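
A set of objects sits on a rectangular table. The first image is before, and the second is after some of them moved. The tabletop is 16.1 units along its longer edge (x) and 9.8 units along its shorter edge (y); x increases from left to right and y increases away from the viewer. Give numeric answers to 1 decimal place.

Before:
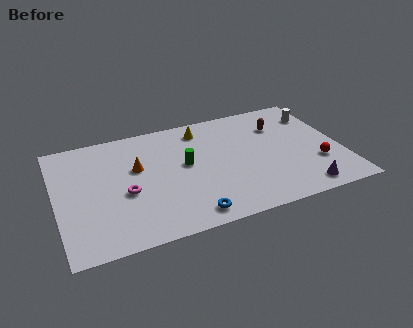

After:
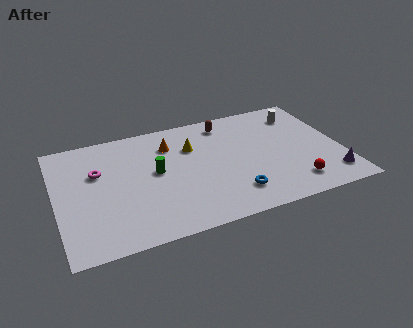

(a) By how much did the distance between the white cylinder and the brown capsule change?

+2.1

Before: roughly 2.2 units apart; after: 4.3. That's 2.1 units further apart.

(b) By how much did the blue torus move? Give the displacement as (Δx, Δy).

(2.6, 0.9)

From the two frames, the blue torus sits at roughly (7.1, 1.2) before and (9.7, 2.1) after.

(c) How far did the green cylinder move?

1.7

From (7.3, 5.4) to (5.6, 5.3), the green cylinder covered √(1.7² + 0.1²) ≈ 1.7 units.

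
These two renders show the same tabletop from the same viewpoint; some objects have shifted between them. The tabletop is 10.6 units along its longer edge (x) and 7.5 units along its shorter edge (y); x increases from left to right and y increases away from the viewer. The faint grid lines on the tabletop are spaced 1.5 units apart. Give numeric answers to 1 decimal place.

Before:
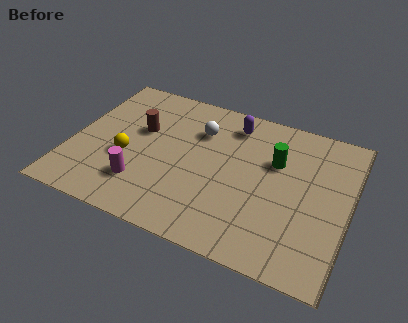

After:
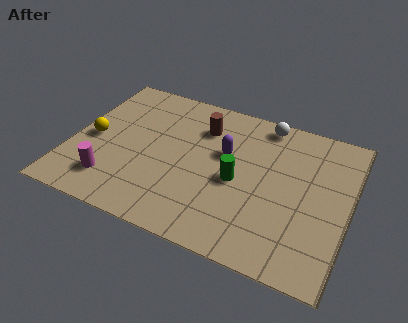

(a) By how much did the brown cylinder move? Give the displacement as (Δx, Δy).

(2.3, 1.0)

From the two frames, the brown cylinder sits at roughly (2.5, 4.6) before and (4.8, 5.6) after.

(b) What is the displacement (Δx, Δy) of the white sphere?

(2.4, 1.3)

The white sphere started near (4.7, 5.4) and ended near (7.1, 6.7).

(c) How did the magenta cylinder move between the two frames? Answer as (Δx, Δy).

(-1.1, -0.3)

The magenta cylinder was at about (2.9, 1.9) and moved to about (1.8, 1.6).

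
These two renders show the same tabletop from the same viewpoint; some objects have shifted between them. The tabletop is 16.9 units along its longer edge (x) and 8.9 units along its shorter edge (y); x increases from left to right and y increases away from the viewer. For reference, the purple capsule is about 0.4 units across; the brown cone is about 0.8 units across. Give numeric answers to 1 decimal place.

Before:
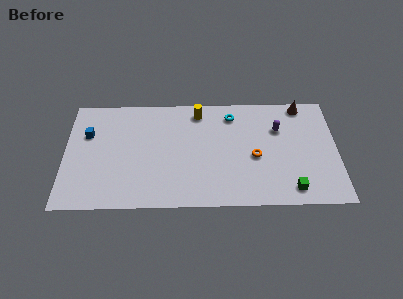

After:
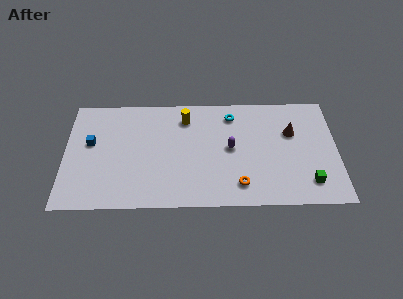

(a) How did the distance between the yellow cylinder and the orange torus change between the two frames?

+1.2

They were about 5.1 units apart before and 6.3 after — 1.2 units further apart.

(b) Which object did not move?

the cyan torus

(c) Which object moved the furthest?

the purple capsule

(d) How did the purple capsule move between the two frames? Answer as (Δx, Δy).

(-3.0, -1.5)

The purple capsule started near (13.3, 6.1) and ended near (10.3, 4.6).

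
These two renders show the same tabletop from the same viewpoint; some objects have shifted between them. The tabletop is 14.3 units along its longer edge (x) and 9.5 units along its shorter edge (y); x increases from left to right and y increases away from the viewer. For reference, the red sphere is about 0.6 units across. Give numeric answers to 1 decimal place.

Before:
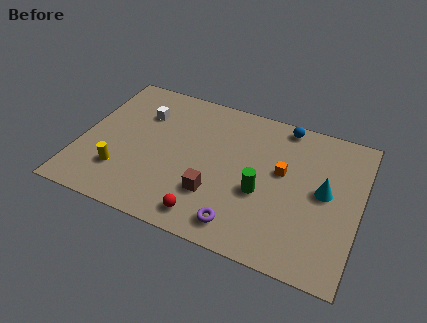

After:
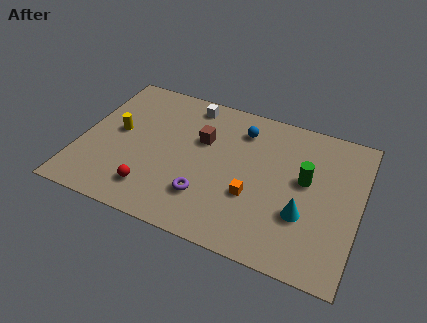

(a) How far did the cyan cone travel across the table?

2.0

From (12.5, 5.0) to (11.6, 3.2), the cyan cone covered √(0.9² + 1.8²) ≈ 2.0 units.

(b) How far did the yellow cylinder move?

2.6

From (2.3, 2.5) to (1.8, 5.1), the yellow cylinder covered √(0.5² + 2.6²) ≈ 2.6 units.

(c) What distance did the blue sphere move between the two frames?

2.4

The blue sphere moved from about (10.1, 8.6) to (8.0, 7.5), a distance of √(2.1² + 1.1²) ≈ 2.4.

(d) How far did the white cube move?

2.7

The white cube moved from about (2.9, 6.8) to (5.2, 8.3), a distance of √(2.3² + 1.5²) ≈ 2.7.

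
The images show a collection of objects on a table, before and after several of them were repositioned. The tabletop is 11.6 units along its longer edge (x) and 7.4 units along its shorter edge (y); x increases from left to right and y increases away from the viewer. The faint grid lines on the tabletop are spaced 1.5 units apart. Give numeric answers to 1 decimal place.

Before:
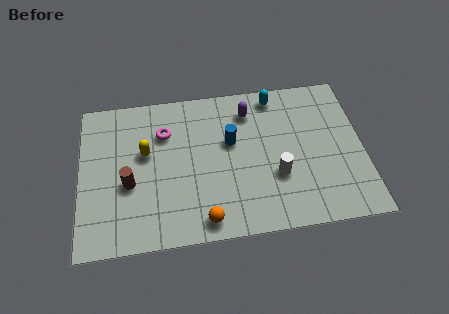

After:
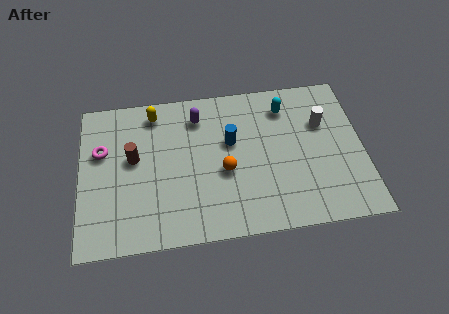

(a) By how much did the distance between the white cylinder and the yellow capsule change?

+1.4

The distance was about 5.6 in the first image and 7.0 in the second, so they moved 1.4 units further apart.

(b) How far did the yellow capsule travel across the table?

1.9

The yellow capsule moved from about (2.7, 4.4) to (3.1, 6.3), a distance of √(0.4² + 1.9²) ≈ 1.9.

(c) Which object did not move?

the blue cylinder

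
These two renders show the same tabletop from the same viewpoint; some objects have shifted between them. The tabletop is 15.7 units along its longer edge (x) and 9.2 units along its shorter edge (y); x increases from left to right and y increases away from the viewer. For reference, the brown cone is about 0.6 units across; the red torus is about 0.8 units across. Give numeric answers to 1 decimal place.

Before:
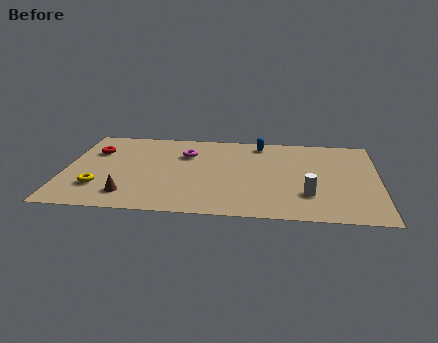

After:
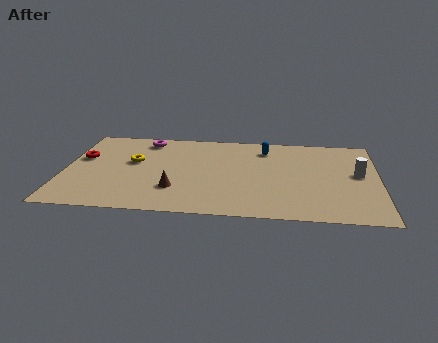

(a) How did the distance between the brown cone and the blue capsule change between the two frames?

-2.4

Before: roughly 8.9 units apart; after: 6.5. That's 2.4 units closer together.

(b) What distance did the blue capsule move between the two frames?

0.7

The blue capsule was near (9.7, 8.0) before and (10.0, 7.4) after, so it travelled √(0.3² + 0.6²) ≈ 0.7 units.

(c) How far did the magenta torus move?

2.5

The magenta torus moved from about (6.0, 6.5) to (3.9, 7.9), a distance of √(2.1² + 1.4²) ≈ 2.5.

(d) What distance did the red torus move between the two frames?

1.0

From (1.4, 6.4) to (0.8, 5.6), the red torus covered √(0.6² + 0.8²) ≈ 1.0 units.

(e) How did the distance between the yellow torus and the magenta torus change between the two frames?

-3.3

They were about 5.8 units apart before and 2.5 after — 3.3 units closer together.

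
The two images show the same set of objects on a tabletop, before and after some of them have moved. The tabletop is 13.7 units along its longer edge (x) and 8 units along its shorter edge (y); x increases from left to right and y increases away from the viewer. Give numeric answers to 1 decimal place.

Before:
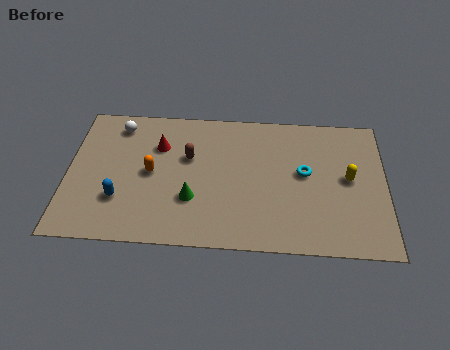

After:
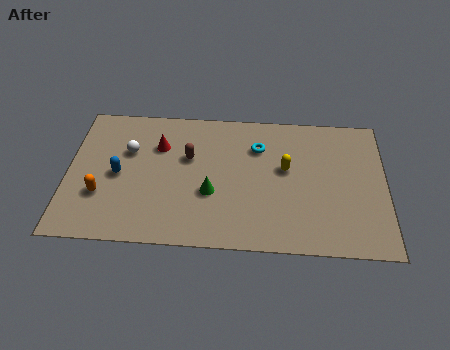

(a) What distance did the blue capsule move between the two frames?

1.4

The blue capsule moved from about (2.3, 2.4) to (2.2, 3.8), a distance of √(0.1² + 1.4²) ≈ 1.4.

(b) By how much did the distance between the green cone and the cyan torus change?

-1.7

The distance was about 5.1 in the first image and 3.4 in the second, so they moved 1.7 units closer together.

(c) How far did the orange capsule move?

2.5

The orange capsule was near (3.6, 4.0) before and (1.5, 2.6) after, so it travelled √(2.1² + 1.4²) ≈ 2.5 units.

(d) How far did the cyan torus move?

2.4

The cyan torus moved from about (10.2, 4.4) to (8.2, 5.8), a distance of √(2.0² + 1.4²) ≈ 2.4.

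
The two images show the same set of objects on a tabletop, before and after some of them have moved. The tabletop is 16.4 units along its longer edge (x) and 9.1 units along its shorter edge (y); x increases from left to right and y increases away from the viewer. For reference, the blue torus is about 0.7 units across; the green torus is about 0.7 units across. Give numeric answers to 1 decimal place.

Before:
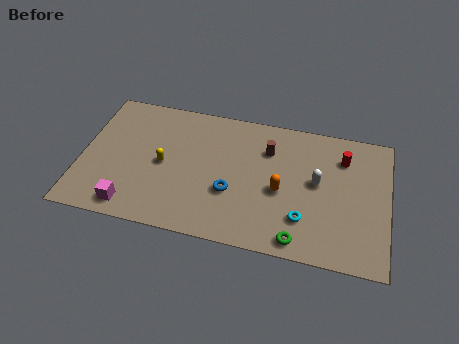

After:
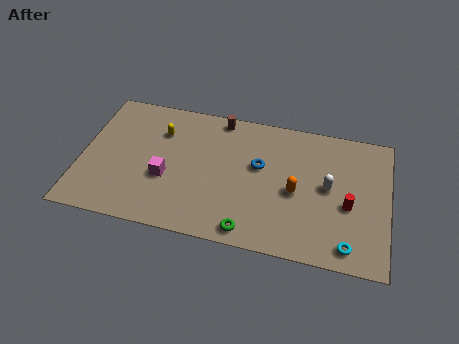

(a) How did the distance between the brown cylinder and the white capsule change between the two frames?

+3.8

Before: roughly 3.1 units apart; after: 6.9. That's 3.8 units further apart.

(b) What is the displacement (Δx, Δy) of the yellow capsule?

(-0.3, 2.2)

The yellow capsule was at about (4.4, 4.4) and moved to about (4.1, 6.6).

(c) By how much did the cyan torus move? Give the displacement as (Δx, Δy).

(2.4, -1.2)

The cyan torus started near (12.0, 2.4) and ended near (14.4, 1.2).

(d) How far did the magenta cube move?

2.9

The magenta cube was near (2.9, 1.2) before and (4.6, 3.5) after, so it travelled √(1.7² + 2.3²) ≈ 2.9 units.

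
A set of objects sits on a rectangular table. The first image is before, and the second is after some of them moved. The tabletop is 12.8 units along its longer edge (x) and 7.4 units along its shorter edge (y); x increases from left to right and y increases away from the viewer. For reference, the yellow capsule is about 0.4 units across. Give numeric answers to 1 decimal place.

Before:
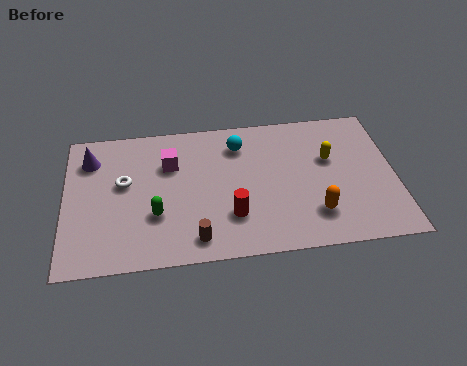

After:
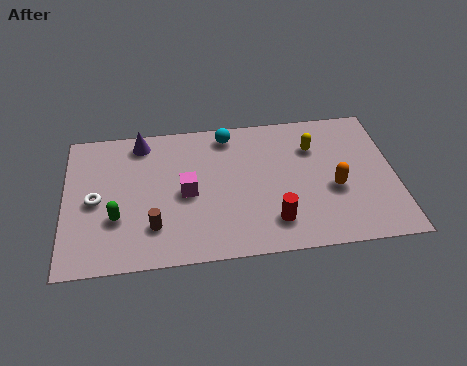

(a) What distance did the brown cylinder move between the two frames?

1.8

The brown cylinder moved from about (5.0, 1.1) to (3.4, 1.9), a distance of √(1.6² + 0.8²) ≈ 1.8.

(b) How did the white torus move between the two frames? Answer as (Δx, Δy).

(-1.1, -0.8)

The white torus started near (2.3, 4.3) and ended near (1.2, 3.5).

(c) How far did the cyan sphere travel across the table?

0.7

From (6.8, 5.8) to (6.4, 6.4), the cyan sphere covered √(0.4² + 0.6²) ≈ 0.7 units.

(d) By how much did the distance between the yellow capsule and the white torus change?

+0.7

Before: roughly 8.0 units apart; after: 8.7. That's 0.7 units further apart.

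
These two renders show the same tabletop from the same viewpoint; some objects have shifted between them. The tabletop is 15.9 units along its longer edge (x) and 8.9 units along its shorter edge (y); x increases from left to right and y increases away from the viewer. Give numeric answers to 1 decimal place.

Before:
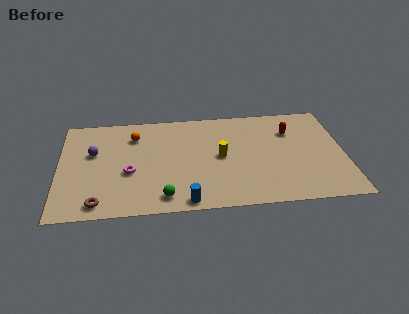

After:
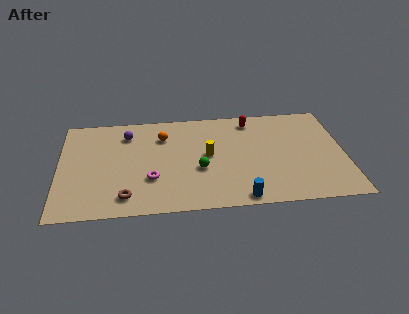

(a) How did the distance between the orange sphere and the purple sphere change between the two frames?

-0.6

Before: roughly 2.6 units apart; after: 2.0. That's 0.6 units closer together.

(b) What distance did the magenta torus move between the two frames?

1.4

The magenta torus moved from about (3.9, 3.6) to (5.1, 2.9), a distance of √(1.2² + 0.7²) ≈ 1.4.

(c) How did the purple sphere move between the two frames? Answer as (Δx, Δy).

(1.9, 1.5)

The purple sphere started near (1.9, 5.5) and ended near (3.8, 7.0).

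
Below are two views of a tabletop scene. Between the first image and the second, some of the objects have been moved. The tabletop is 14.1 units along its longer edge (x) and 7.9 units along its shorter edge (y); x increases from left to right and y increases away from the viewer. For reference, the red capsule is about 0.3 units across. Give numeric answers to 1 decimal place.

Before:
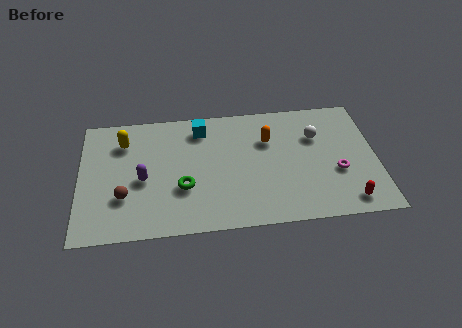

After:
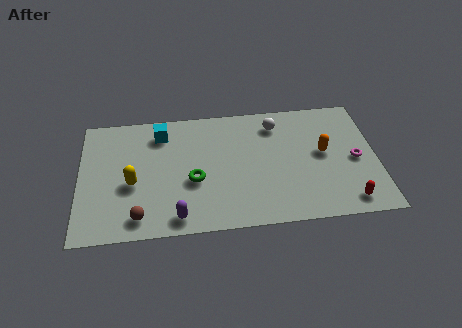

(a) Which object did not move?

the red capsule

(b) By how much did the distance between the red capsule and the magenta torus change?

+0.7

Before: roughly 1.9 units apart; after: 2.6. That's 0.7 units further apart.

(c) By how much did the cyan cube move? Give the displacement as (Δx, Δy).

(-1.9, -0.1)

The cyan cube started near (5.8, 6.5) and ended near (3.9, 6.4).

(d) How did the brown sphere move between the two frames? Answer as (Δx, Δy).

(0.7, -1.3)

From the two frames, the brown sphere sits at roughly (2.1, 2.5) before and (2.8, 1.2) after.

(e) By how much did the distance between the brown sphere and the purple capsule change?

+0.5

Before: roughly 1.3 units apart; after: 1.8. That's 0.5 units further apart.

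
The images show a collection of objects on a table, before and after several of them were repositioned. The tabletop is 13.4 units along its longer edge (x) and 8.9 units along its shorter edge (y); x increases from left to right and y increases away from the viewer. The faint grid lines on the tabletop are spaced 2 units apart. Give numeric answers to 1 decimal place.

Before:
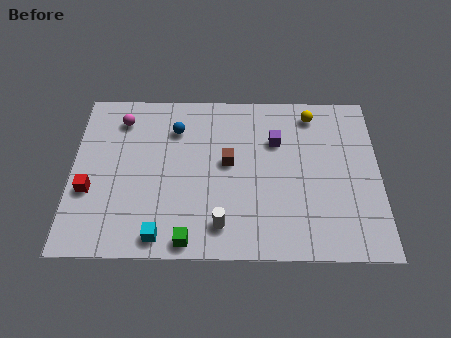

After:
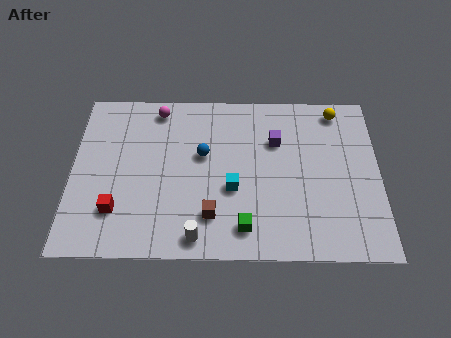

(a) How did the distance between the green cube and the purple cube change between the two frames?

-1.7

Before: roughly 6.5 units apart; after: 4.8. That's 1.7 units closer together.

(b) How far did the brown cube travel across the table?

2.9

From (6.8, 4.9) to (6.1, 2.1), the brown cube covered √(0.7² + 2.8²) ≈ 2.9 units.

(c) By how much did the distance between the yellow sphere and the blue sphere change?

+0.3

Before: roughly 6.1 units apart; after: 6.4. That's 0.3 units further apart.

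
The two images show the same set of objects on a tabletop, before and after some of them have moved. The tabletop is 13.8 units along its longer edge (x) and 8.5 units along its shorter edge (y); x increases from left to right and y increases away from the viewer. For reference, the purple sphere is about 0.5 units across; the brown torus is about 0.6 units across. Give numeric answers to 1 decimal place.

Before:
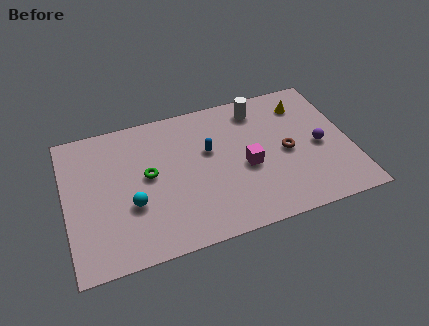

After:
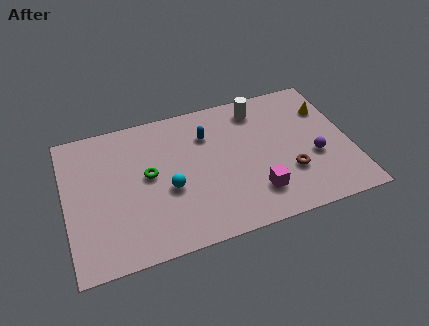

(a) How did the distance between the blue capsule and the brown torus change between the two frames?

+1.2

Before: roughly 3.9 units apart; after: 5.1. That's 1.2 units further apart.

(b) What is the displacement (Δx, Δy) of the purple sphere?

(-0.3, -0.6)

From the two frames, the purple sphere sits at roughly (12.3, 3.9) before and (12.0, 3.3) after.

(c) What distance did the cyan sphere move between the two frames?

1.8

The cyan sphere was near (3.1, 3.1) before and (4.9, 3.5) after, so it travelled √(1.8² + 0.4²) ≈ 1.8 units.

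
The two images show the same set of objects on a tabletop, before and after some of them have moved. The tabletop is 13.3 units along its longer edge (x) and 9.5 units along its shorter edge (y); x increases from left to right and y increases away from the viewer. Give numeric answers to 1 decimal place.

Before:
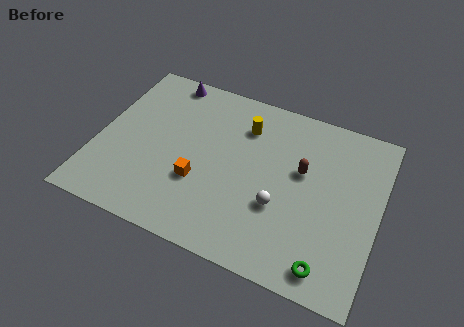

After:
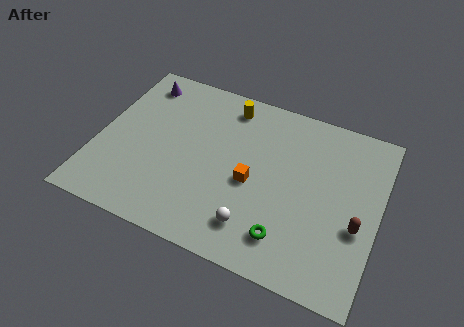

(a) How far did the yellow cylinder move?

1.3

From (6.7, 7.2) to (5.8, 8.1), the yellow cylinder covered √(0.9² + 0.9²) ≈ 1.3 units.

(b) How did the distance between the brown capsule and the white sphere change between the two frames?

+2.5

The distance was about 2.4 in the first image and 4.9 in the second, so they moved 2.5 units further apart.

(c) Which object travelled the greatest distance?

the brown capsule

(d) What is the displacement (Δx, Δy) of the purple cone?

(-1.2, -0.6)

The purple cone started near (2.7, 8.6) and ended near (1.5, 8.0).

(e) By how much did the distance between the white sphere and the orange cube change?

-1.5

They were about 3.8 units apart before and 2.3 after — 1.5 units closer together.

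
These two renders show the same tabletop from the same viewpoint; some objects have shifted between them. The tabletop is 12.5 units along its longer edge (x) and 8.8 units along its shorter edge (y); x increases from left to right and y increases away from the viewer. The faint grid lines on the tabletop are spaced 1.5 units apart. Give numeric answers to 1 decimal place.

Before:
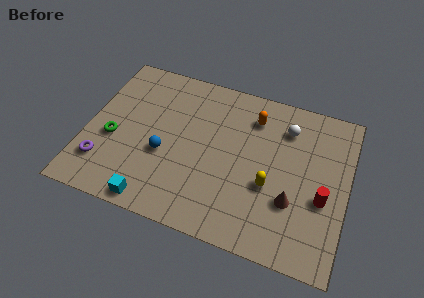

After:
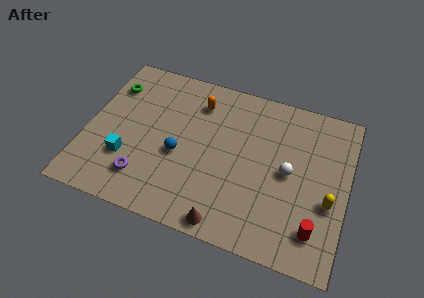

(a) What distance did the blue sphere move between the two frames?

0.7

The blue sphere was near (3.8, 3.5) before and (4.5, 3.7) after, so it travelled √(0.7² + 0.2²) ≈ 0.7 units.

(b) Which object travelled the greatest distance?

the brown cone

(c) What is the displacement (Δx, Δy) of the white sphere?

(0.3, -2.4)

The white sphere started near (9.4, 6.8) and ended near (9.7, 4.4).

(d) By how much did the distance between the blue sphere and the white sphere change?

-1.3

Before: roughly 6.5 units apart; after: 5.2. That's 1.3 units closer together.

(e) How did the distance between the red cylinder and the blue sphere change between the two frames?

-0.6

They were about 7.6 units apart before and 7.0 after — 0.6 units closer together.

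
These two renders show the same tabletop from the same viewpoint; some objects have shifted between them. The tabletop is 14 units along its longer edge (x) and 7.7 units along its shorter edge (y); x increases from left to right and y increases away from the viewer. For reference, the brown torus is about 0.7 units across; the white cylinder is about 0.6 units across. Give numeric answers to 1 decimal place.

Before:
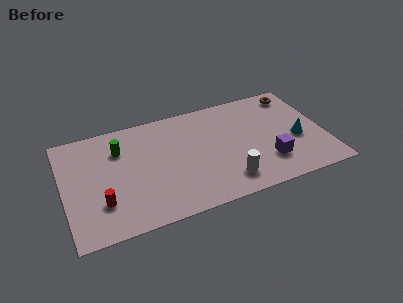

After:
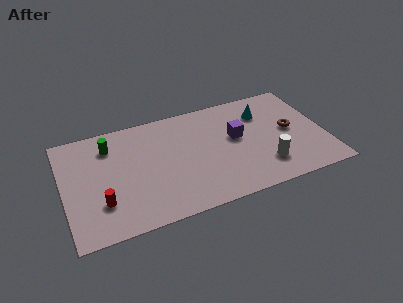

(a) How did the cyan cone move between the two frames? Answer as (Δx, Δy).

(-1.6, 2.5)

The cyan cone started near (12.5, 3.2) and ended near (10.9, 5.7).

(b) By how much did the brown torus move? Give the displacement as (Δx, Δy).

(-0.6, -2.6)

From the two frames, the brown torus sits at roughly (12.8, 6.6) before and (12.2, 4.0) after.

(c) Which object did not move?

the red cylinder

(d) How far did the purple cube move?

2.7

From (10.8, 2.1) to (9.3, 4.4), the purple cube covered √(1.5² + 2.3²) ≈ 2.7 units.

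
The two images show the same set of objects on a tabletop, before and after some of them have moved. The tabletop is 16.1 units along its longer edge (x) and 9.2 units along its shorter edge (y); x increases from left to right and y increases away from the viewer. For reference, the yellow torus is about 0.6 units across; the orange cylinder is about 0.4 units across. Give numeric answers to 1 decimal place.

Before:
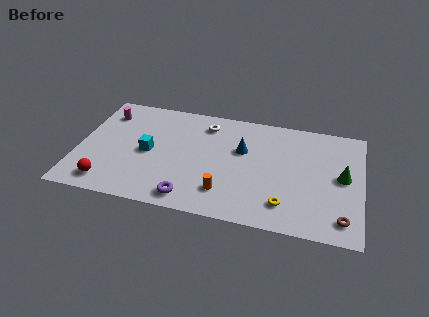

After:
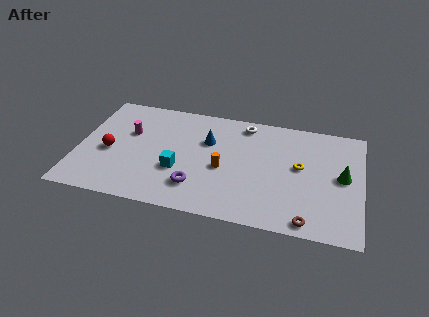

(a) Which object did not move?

the green cone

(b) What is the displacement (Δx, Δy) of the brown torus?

(-1.9, -0.6)

The brown torus started near (15.1, 1.5) and ended near (13.2, 0.9).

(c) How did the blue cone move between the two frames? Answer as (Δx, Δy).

(-2.0, 0.3)

The blue cone was at about (9.3, 5.8) and moved to about (7.3, 6.1).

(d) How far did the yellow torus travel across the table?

3.3

From (11.9, 1.9) to (12.6, 5.1), the yellow torus covered √(0.7² + 3.2²) ≈ 3.3 units.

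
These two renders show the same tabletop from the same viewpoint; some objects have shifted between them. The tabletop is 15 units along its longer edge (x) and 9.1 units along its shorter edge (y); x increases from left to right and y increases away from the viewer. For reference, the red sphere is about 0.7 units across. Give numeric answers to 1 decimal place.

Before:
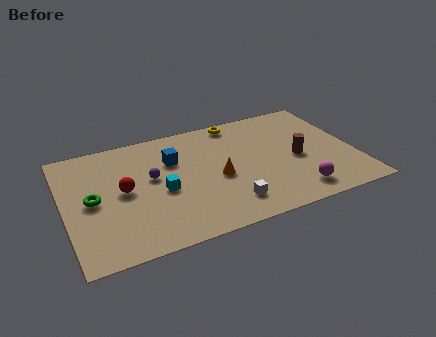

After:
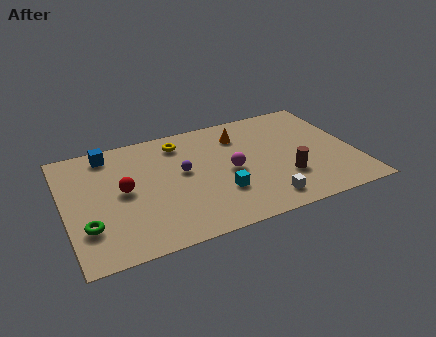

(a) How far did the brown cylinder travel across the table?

1.5

The brown cylinder moved from about (12.0, 4.1) to (11.2, 2.8), a distance of √(0.8² + 1.3²) ≈ 1.5.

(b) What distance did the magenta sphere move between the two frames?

4.2

From (11.6, 1.5) to (8.5, 4.3), the magenta sphere covered √(3.1² + 2.8²) ≈ 4.2 units.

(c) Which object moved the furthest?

the magenta sphere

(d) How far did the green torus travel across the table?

1.9

The green torus moved from about (1.4, 4.5) to (1.0, 2.6), a distance of √(0.4² + 1.9²) ≈ 1.9.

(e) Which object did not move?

the red sphere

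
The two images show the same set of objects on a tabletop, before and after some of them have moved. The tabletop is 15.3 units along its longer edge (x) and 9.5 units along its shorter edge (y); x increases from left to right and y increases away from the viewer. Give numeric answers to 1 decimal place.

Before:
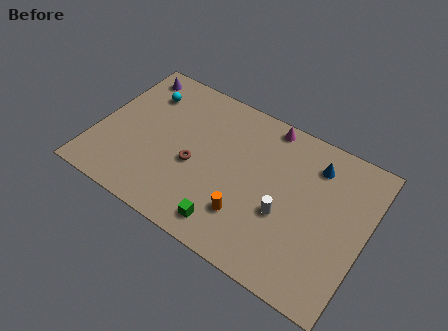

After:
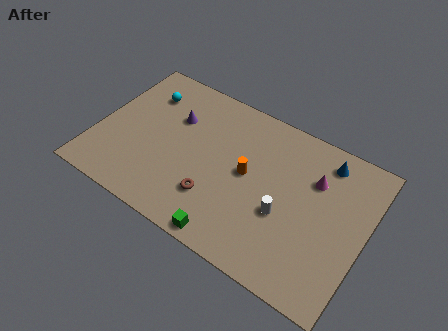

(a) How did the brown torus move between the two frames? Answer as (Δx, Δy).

(1.4, -1.4)

From the two frames, the brown torus sits at roughly (5.7, 4.0) before and (7.1, 2.6) after.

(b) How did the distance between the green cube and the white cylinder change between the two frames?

+0.3

They were about 3.6 units apart before and 3.9 after — 0.3 units further apart.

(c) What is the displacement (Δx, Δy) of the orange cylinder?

(-0.4, 2.5)

From the two frames, the orange cylinder sits at roughly (9.0, 2.5) before and (8.6, 5.0) after.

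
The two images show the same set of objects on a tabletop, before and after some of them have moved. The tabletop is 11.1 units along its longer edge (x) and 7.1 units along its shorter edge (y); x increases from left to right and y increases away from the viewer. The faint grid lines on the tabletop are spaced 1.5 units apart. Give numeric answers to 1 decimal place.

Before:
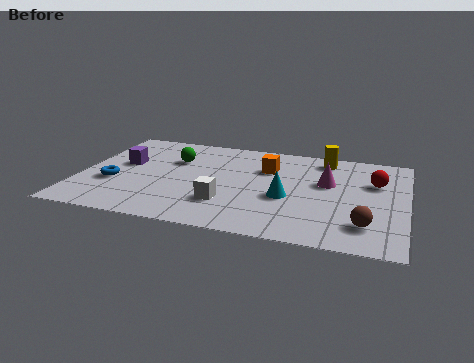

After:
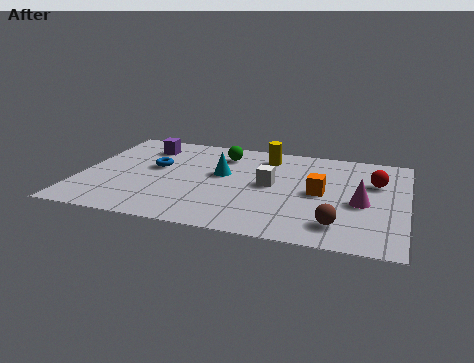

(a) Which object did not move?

the red sphere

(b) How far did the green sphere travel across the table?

1.8

The green sphere was near (3.1, 4.8) before and (4.7, 5.6) after, so it travelled √(1.6² + 0.8²) ≈ 1.8 units.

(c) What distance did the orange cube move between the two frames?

2.4

The orange cube moved from about (6.3, 4.9) to (8.2, 3.5), a distance of √(1.9² + 1.4²) ≈ 2.4.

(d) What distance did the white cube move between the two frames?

2.2

The white cube moved from about (5.1, 2.0) to (6.5, 3.7), a distance of √(1.4² + 1.7²) ≈ 2.2.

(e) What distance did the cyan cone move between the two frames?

2.6

From (7.1, 2.9) to (4.8, 4.1), the cyan cone covered √(2.3² + 1.2²) ≈ 2.6 units.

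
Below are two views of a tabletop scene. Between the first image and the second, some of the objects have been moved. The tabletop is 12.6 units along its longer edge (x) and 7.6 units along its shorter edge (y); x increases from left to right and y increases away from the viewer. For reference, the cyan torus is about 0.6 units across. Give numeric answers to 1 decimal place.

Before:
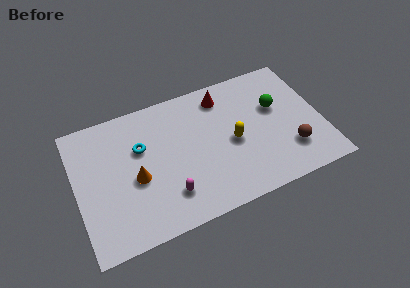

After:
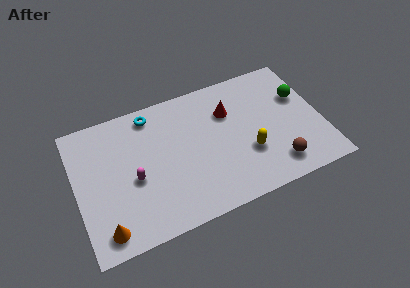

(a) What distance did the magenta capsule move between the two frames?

2.2

From (4.5, 1.8) to (2.9, 3.3), the magenta capsule covered √(1.6² + 1.5²) ≈ 2.2 units.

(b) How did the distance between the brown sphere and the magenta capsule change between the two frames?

+1.0

Before: roughly 6.3 units apart; after: 7.3. That's 1.0 units further apart.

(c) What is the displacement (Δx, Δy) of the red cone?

(0.2, -1.0)

The red cone was at about (7.8, 6.3) and moved to about (8.0, 5.3).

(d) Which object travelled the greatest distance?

the orange cone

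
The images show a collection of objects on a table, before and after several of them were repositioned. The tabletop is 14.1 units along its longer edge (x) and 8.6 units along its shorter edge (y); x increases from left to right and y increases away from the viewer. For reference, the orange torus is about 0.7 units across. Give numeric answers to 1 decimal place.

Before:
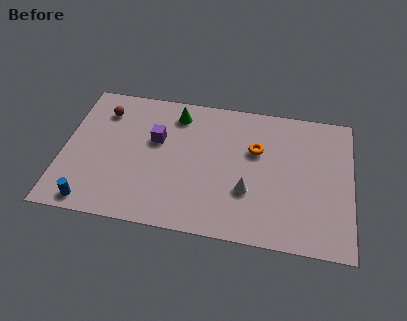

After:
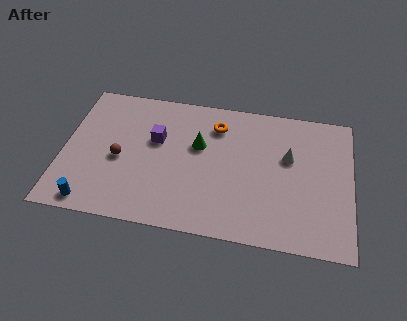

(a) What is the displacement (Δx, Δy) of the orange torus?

(-2.0, 1.2)

The orange torus was at about (9.4, 5.5) and moved to about (7.4, 6.7).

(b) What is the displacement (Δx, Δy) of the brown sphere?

(1.0, -2.9)

The brown sphere was at about (1.8, 6.7) and moved to about (2.8, 3.8).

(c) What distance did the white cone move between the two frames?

3.1

The white cone was near (9.1, 2.9) before and (11.0, 5.3) after, so it travelled √(1.9² + 2.4²) ≈ 3.1 units.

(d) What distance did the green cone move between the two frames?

2.2

The green cone was near (5.4, 7.1) before and (6.6, 5.3) after, so it travelled √(1.2² + 1.8²) ≈ 2.2 units.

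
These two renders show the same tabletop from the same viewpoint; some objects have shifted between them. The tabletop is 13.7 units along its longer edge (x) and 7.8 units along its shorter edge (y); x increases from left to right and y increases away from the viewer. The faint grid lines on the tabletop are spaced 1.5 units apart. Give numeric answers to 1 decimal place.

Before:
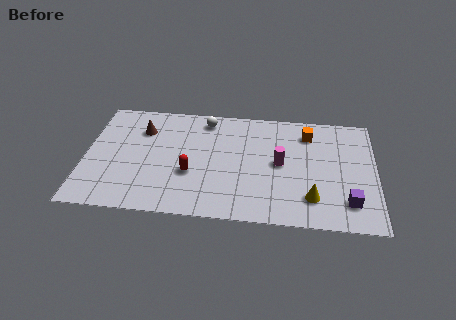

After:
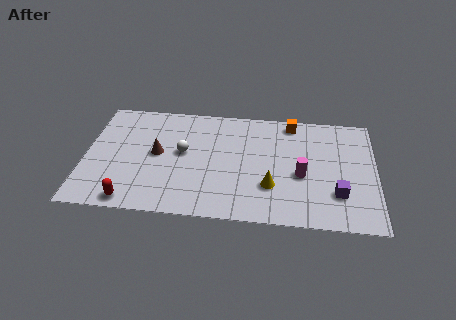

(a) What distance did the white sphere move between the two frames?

2.6

The white sphere was near (5.6, 6.7) before and (4.6, 4.3) after, so it travelled √(1.0² + 2.4²) ≈ 2.6 units.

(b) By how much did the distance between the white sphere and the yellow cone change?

-2.5

They were about 7.1 units apart before and 4.6 after — 2.5 units closer together.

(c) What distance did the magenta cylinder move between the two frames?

1.2

From (9.2, 4.0) to (10.2, 3.3), the magenta cylinder covered √(1.0² + 0.7²) ≈ 1.2 units.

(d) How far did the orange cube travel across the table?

1.1

From (10.5, 6.2) to (9.7, 6.9), the orange cube covered √(0.8² + 0.7²) ≈ 1.1 units.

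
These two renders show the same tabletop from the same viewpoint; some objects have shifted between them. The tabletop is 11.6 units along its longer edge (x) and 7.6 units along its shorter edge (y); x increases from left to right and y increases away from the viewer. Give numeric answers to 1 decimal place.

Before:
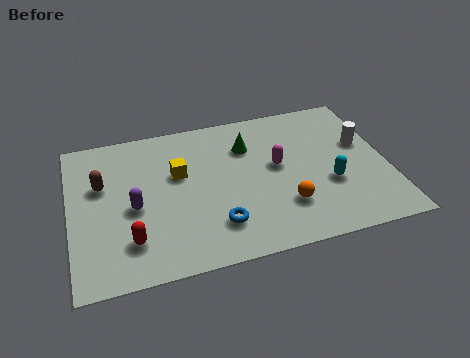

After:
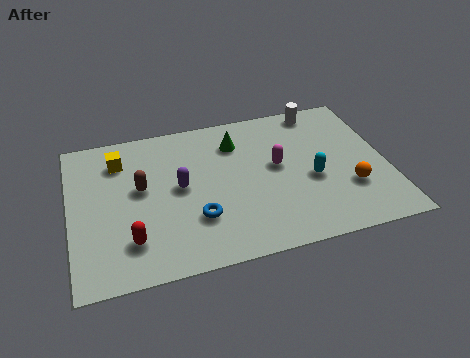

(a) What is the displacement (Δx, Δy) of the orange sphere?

(2.4, 0.3)

The orange sphere was at about (7.7, 2.1) and moved to about (10.1, 2.4).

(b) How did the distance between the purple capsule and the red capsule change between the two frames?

+1.3

Before: roughly 1.6 units apart; after: 2.9. That's 1.3 units further apart.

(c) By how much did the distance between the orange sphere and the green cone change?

+1.6

The distance was about 3.6 in the first image and 5.2 in the second, so they moved 1.6 units further apart.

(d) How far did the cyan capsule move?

0.7

The cyan capsule was near (9.4, 2.8) before and (8.8, 3.2) after, so it travelled √(0.6² + 0.4²) ≈ 0.7 units.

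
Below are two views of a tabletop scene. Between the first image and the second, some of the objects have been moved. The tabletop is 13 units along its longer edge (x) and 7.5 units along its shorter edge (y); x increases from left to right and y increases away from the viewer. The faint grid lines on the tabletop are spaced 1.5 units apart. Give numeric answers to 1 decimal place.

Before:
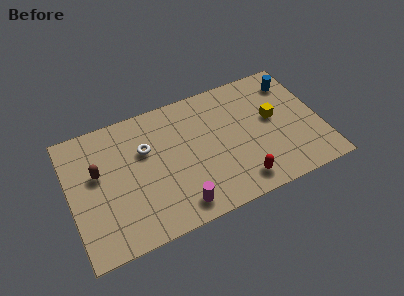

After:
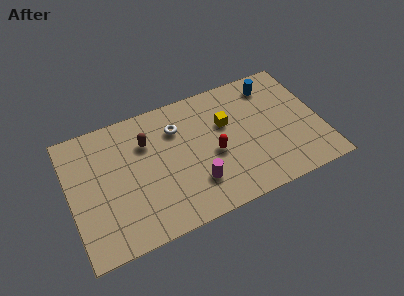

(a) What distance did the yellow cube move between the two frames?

2.5

The yellow cube was near (10.6, 4.2) before and (8.2, 4.8) after, so it travelled √(2.4² + 0.6²) ≈ 2.5 units.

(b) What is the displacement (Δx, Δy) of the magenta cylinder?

(1.0, 0.9)

From the two frames, the magenta cylinder sits at roughly (5.3, 1.1) before and (6.3, 2.0) after.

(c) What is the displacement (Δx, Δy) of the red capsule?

(-1.1, 2.1)

The red capsule was at about (8.5, 1.2) and moved to about (7.4, 3.3).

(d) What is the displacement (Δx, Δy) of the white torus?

(1.7, 0.6)

The white torus was at about (4.0, 4.9) and moved to about (5.7, 5.5).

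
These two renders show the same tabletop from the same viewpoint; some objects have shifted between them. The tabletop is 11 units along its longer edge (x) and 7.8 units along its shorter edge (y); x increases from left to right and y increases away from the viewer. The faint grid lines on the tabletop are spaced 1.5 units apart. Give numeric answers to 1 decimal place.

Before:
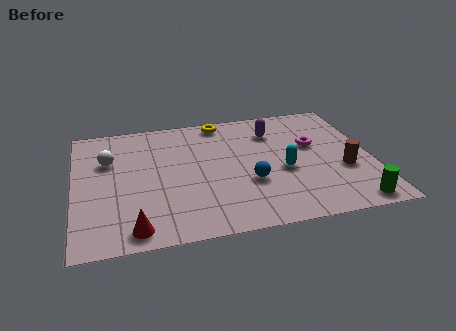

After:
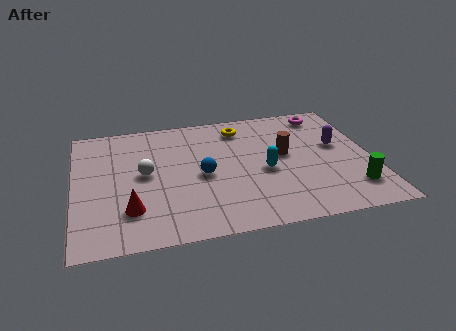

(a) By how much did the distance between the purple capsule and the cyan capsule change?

+0.4

Before: roughly 2.6 units apart; after: 3.0. That's 0.4 units further apart.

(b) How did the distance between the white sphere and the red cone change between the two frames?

-2.2

The distance was about 4.4 in the first image and 2.2 in the second, so they moved 2.2 units closer together.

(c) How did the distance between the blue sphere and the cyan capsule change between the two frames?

+0.9

Before: roughly 1.4 units apart; after: 2.3. That's 0.9 units further apart.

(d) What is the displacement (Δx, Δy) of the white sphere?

(1.3, -1.1)

The white sphere was at about (1.3, 5.2) and moved to about (2.6, 4.1).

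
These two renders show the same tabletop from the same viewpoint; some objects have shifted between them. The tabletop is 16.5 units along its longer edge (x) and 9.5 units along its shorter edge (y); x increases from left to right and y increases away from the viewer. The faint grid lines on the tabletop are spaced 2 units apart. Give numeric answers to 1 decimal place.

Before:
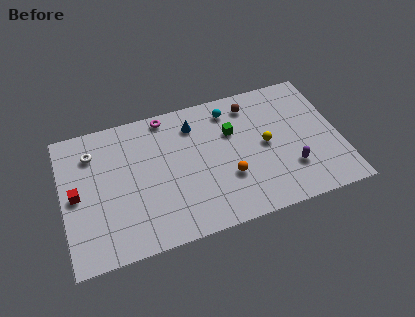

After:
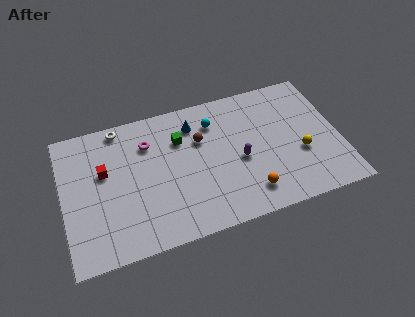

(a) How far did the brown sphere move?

3.6

The brown sphere moved from about (11.5, 7.9) to (8.3, 6.3), a distance of √(3.2² + 1.6²) ≈ 3.6.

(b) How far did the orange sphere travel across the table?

1.8

From (9.7, 3.2) to (10.8, 1.8), the orange sphere covered √(1.1² + 1.4²) ≈ 1.8 units.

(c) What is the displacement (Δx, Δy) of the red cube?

(1.7, 1.1)

From the two frames, the red cube sits at roughly (0.8, 4.7) before and (2.5, 5.8) after.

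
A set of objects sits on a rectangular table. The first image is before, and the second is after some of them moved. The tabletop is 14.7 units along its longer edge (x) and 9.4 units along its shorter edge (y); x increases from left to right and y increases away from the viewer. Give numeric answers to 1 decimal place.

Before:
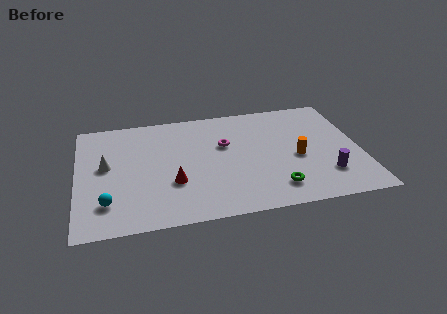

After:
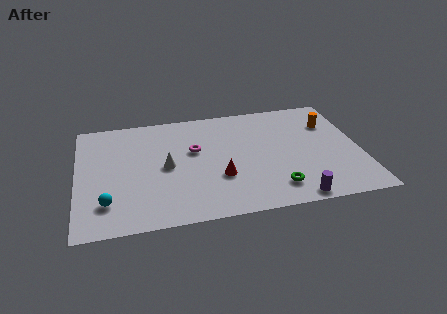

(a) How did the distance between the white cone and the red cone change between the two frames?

-0.9

The distance was about 3.9 in the first image and 3.0 in the second, so they moved 0.9 units closer together.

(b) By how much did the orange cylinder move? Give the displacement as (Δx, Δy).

(1.9, 2.6)

The orange cylinder was at about (11.4, 4.1) and moved to about (13.3, 6.7).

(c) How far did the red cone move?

2.4

The red cone was near (4.9, 3.2) before and (7.3, 3.2) after, so it travelled √(2.4² + 0.0²) ≈ 2.4 units.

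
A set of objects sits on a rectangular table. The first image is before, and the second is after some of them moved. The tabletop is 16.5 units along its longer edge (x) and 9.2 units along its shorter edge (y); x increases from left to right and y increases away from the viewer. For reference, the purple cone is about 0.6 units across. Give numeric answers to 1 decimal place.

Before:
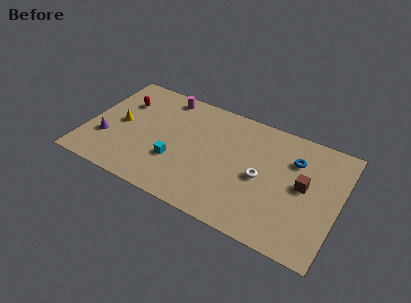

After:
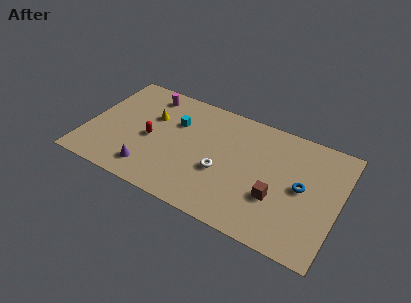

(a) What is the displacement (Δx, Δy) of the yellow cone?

(1.9, 1.4)

From the two frames, the yellow cone sits at roughly (2.1, 4.6) before and (4.0, 6.0) after.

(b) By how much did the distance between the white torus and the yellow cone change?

-3.9

They were about 9.4 units apart before and 5.5 after — 3.9 units closer together.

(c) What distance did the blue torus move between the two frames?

2.0

From (13.4, 6.6) to (14.1, 4.7), the blue torus covered √(0.7² + 1.9²) ≈ 2.0 units.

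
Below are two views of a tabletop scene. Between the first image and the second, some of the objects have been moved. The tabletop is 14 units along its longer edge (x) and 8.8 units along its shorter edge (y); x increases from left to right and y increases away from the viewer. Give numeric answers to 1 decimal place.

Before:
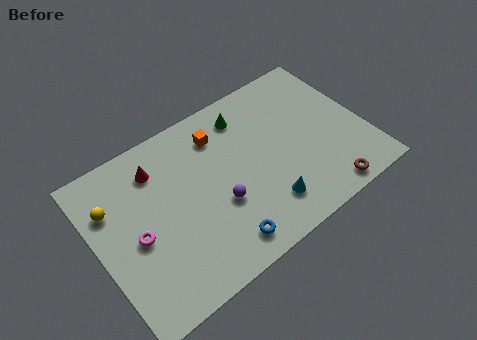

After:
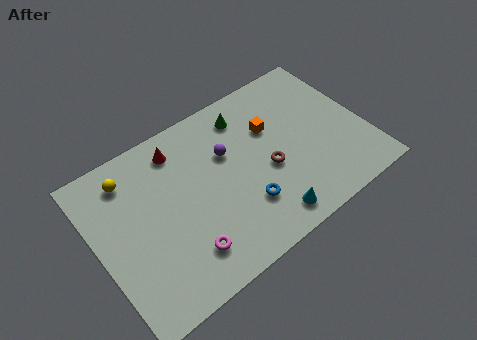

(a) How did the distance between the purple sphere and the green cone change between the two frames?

-2.5

Before: roughly 4.5 units apart; after: 2.0. That's 2.5 units closer together.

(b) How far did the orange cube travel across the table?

2.8

The orange cube was near (6.8, 6.9) before and (9.4, 5.8) after, so it travelled √(2.6² + 1.1²) ≈ 2.8 units.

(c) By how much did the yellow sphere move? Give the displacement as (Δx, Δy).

(1.1, 1.0)

From the two frames, the yellow sphere sits at roughly (1.0, 6.2) before and (2.1, 7.2) after.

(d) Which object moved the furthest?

the brown torus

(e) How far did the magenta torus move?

3.0

The magenta torus was near (1.9, 4.0) before and (4.0, 1.9) after, so it travelled √(2.1² + 2.1²) ≈ 3.0 units.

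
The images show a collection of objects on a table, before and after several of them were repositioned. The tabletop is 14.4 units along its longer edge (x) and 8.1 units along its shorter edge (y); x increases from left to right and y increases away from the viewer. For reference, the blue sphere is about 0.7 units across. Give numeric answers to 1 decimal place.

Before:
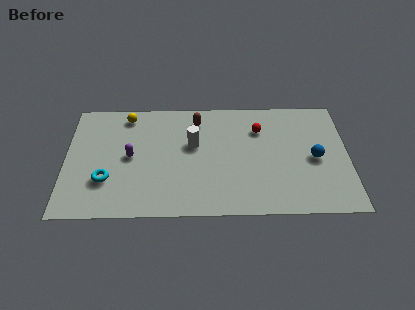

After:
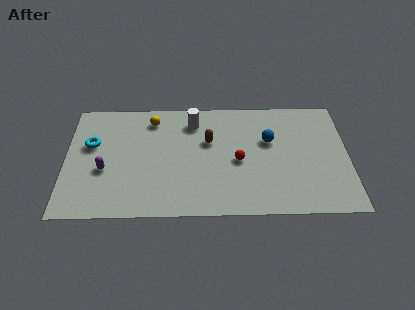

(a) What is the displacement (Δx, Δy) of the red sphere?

(-1.1, -2.2)

The red sphere started near (9.9, 5.9) and ended near (8.8, 3.7).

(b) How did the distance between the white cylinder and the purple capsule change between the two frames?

+2.3

They were about 3.3 units apart before and 5.6 after — 2.3 units further apart.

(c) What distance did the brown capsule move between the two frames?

1.6

From (6.7, 6.6) to (7.3, 5.1), the brown capsule covered √(0.6² + 1.5²) ≈ 1.6 units.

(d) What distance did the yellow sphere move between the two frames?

1.3

From (3.1, 7.0) to (4.4, 6.7), the yellow sphere covered √(1.3² + 0.3²) ≈ 1.3 units.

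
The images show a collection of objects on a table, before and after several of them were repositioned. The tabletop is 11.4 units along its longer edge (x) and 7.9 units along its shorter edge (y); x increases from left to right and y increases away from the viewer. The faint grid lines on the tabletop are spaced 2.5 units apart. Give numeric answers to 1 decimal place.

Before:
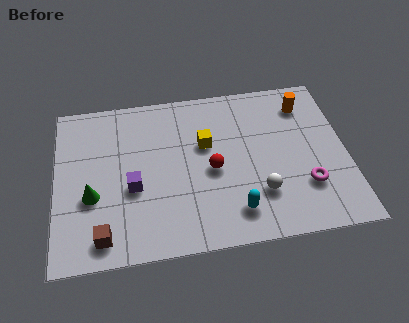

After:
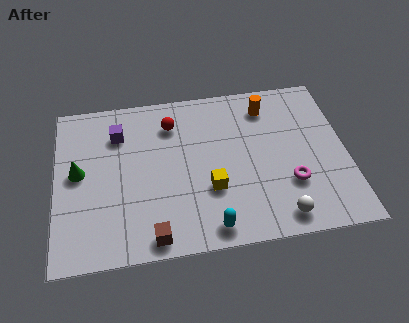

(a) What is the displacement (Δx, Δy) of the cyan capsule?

(-1.0, -0.6)

From the two frames, the cyan capsule sits at roughly (6.9, 1.5) before and (5.9, 0.9) after.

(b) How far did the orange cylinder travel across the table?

1.5

The orange cylinder was near (9.9, 6.3) before and (8.4, 6.4) after, so it travelled √(1.5² + 0.1²) ≈ 1.5 units.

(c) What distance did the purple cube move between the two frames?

2.7

The purple cube was near (3.0, 3.2) before and (2.5, 5.9) after, so it travelled √(0.5² + 2.7²) ≈ 2.7 units.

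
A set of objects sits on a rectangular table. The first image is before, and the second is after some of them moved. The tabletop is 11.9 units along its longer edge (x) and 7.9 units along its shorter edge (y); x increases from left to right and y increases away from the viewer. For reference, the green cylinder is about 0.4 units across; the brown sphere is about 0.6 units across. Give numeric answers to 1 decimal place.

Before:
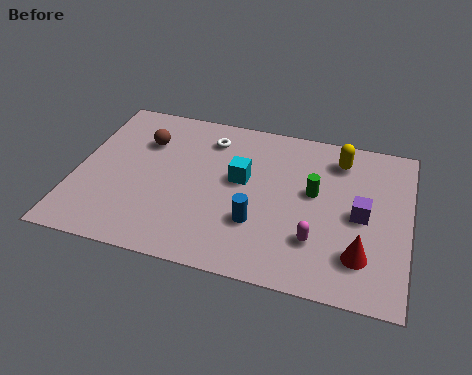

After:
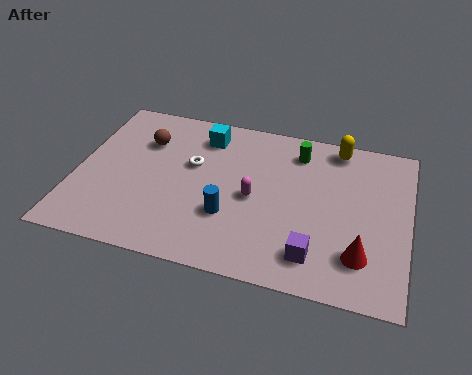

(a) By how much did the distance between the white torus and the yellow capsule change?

+0.9

Before: roughly 4.7 units apart; after: 5.6. That's 0.9 units further apart.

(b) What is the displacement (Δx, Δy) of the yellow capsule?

(-0.1, 0.6)

The yellow capsule started near (9.3, 6.4) and ended near (9.2, 7.0).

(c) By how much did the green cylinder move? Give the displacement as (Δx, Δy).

(-0.7, 1.9)

The green cylinder started near (8.5, 4.5) and ended near (7.8, 6.4).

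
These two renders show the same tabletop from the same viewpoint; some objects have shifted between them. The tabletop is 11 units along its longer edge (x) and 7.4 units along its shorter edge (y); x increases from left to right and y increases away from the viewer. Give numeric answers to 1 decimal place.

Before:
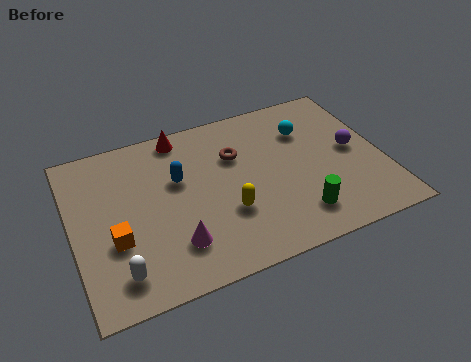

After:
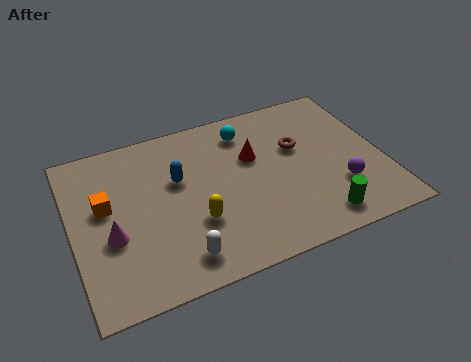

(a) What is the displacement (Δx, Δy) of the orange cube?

(-0.2, 1.6)

The orange cube was at about (1.4, 2.7) and moved to about (1.2, 4.3).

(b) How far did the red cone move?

3.1

The red cone was near (4.1, 6.6) before and (6.5, 4.7) after, so it travelled √(2.4² + 1.9²) ≈ 3.1 units.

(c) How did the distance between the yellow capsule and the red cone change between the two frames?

-1.1

They were about 4.3 units apart before and 3.2 after — 1.1 units closer together.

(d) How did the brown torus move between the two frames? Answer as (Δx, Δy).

(2.2, -0.4)

From the two frames, the brown torus sits at roughly (5.9, 5.0) before and (8.1, 4.6) after.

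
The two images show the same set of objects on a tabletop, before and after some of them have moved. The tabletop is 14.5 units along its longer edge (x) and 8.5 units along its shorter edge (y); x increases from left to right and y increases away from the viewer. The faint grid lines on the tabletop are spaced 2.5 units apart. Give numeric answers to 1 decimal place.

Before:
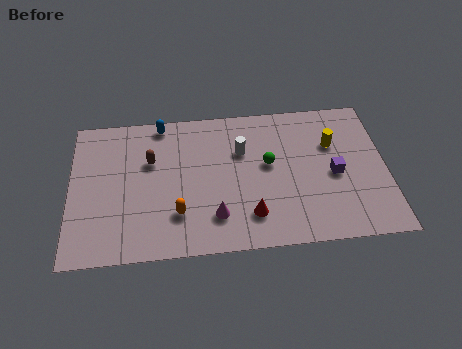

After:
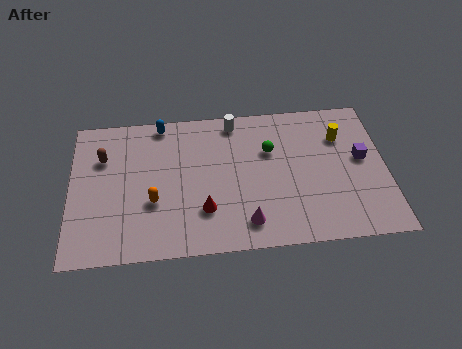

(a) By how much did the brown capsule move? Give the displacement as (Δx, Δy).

(-2.2, 0.4)

The brown capsule started near (3.7, 5.5) and ended near (1.5, 5.9).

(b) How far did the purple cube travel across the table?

1.5

The purple cube was near (12.1, 3.9) before and (13.4, 4.7) after, so it travelled √(1.3² + 0.8²) ≈ 1.5 units.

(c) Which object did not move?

the blue capsule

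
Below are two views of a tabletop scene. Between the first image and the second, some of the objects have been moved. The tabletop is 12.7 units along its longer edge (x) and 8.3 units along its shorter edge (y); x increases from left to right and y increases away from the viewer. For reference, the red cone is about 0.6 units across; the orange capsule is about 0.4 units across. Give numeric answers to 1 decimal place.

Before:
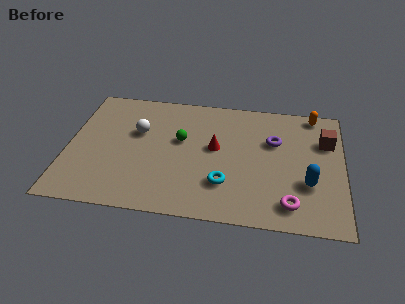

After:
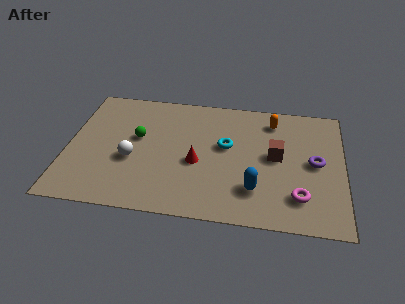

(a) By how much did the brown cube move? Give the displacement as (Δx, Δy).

(-2.3, -1.3)

The brown cube started near (11.9, 5.7) and ended near (9.6, 4.4).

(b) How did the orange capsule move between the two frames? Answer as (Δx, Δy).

(-1.9, -0.7)

From the two frames, the orange capsule sits at roughly (11.3, 7.5) before and (9.4, 6.8) after.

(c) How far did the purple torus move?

2.2

The purple torus moved from about (9.5, 5.4) to (11.4, 4.2), a distance of √(1.9² + 1.2²) ≈ 2.2.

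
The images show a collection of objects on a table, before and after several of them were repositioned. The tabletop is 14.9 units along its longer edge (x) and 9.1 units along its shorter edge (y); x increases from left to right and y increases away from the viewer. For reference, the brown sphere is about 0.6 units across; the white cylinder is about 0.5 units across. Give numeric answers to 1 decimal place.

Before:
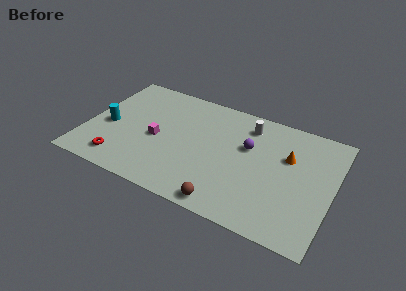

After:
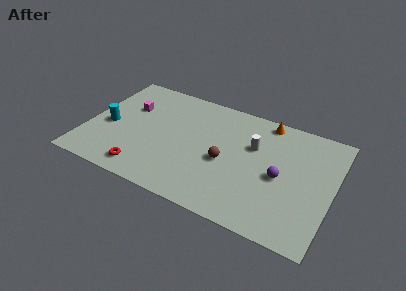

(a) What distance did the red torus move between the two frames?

1.5

The red torus was near (2.4, 1.5) before and (3.9, 1.3) after, so it travelled √(1.5² + 0.2²) ≈ 1.5 units.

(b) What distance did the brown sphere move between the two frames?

3.1

From (9.0, 0.9) to (8.5, 4.0), the brown sphere covered √(0.5² + 3.1²) ≈ 3.1 units.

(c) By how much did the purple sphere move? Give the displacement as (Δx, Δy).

(2.1, -1.5)

From the two frames, the purple sphere sits at roughly (9.7, 5.7) before and (11.8, 4.2) after.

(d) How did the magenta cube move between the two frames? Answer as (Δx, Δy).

(-2.0, 1.9)

From the two frames, the magenta cube sits at roughly (4.3, 4.1) before and (2.3, 6.0) after.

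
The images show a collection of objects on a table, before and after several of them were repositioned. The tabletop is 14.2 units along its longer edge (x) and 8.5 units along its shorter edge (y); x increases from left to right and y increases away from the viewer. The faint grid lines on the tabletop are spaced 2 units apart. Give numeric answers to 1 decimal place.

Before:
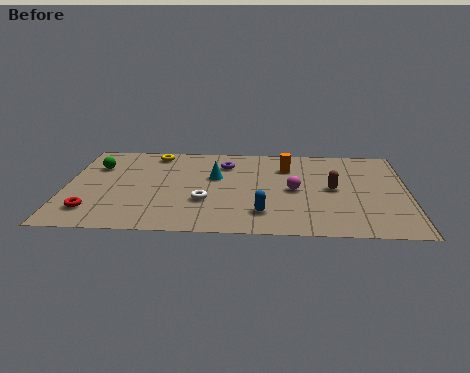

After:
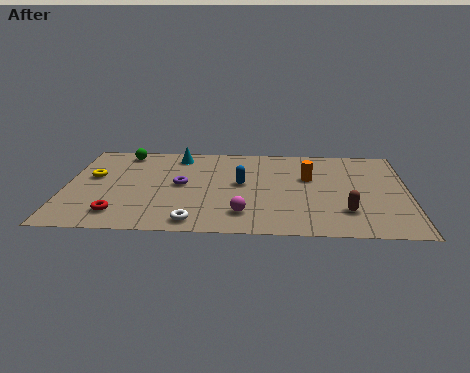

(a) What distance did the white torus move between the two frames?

1.9

From (5.8, 2.9) to (5.4, 1.0), the white torus covered √(0.4² + 1.9²) ≈ 1.9 units.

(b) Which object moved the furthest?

the yellow torus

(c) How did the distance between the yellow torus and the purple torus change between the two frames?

+0.6

They were about 3.1 units apart before and 3.7 after — 0.6 units further apart.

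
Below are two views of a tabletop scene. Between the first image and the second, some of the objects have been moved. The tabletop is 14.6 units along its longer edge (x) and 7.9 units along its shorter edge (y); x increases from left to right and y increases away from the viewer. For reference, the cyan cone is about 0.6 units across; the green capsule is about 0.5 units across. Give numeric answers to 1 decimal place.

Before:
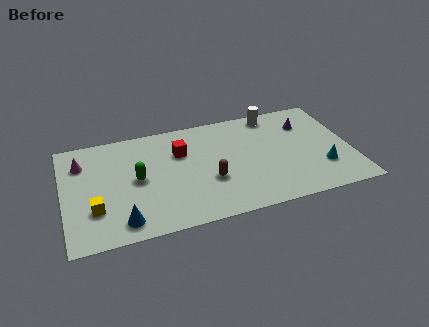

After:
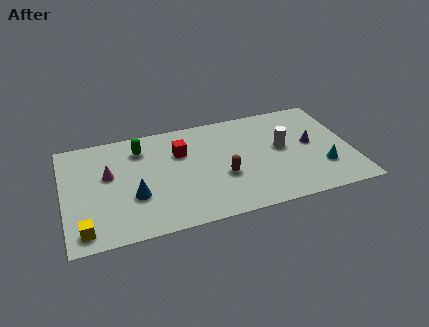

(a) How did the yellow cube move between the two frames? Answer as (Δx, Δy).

(-0.6, -1.3)

The yellow cube started near (1.5, 2.4) and ended near (0.9, 1.1).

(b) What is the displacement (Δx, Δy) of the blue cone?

(0.7, 1.6)

The blue cone started near (2.8, 1.2) and ended near (3.5, 2.8).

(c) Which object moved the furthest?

the white cylinder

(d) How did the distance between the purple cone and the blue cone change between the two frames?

-1.5

They were about 10.7 units apart before and 9.2 after — 1.5 units closer together.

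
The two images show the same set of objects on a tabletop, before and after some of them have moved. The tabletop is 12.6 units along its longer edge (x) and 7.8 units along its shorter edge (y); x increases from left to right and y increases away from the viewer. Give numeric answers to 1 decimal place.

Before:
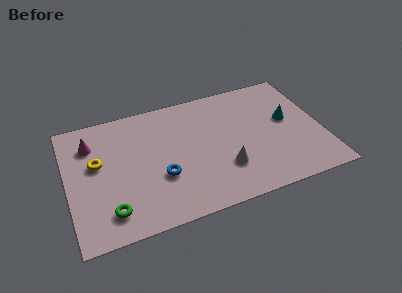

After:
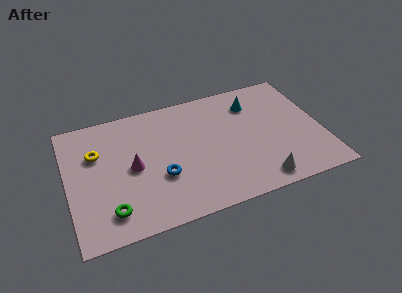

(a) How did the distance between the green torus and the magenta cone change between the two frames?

-1.8

They were about 4.4 units apart before and 2.6 after — 1.8 units closer together.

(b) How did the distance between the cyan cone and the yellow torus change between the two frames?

-1.6

They were about 9.5 units apart before and 7.9 after — 1.6 units closer together.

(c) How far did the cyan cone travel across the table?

2.3

From (11.0, 4.4) to (9.4, 6.0), the cyan cone covered √(1.6² + 1.6²) ≈ 2.3 units.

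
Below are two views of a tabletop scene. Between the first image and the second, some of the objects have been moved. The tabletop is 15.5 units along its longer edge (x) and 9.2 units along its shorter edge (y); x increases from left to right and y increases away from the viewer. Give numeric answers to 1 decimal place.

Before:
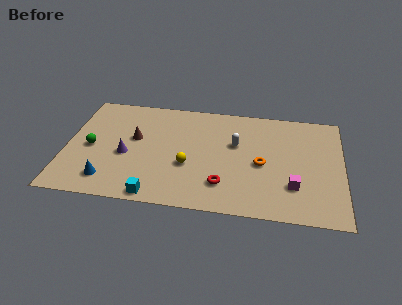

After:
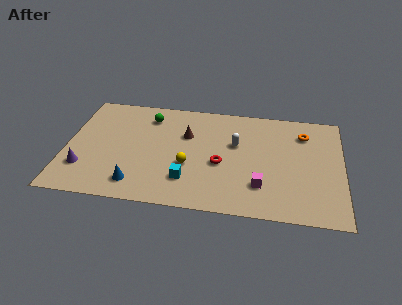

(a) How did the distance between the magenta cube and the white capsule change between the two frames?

-0.9

Before: roughly 4.5 units apart; after: 3.6. That's 0.9 units closer together.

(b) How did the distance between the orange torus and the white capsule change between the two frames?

+1.9

Before: roughly 2.1 units apart; after: 4.0. That's 1.9 units further apart.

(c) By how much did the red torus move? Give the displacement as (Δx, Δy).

(-0.2, 1.7)

From the two frames, the red torus sits at roughly (8.9, 2.2) before and (8.7, 3.9) after.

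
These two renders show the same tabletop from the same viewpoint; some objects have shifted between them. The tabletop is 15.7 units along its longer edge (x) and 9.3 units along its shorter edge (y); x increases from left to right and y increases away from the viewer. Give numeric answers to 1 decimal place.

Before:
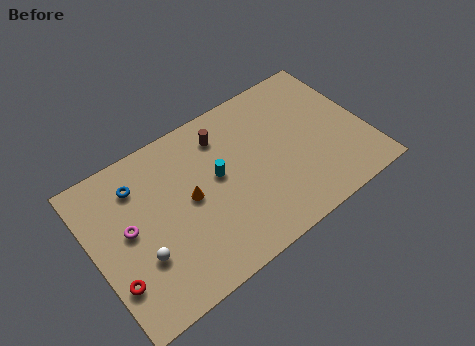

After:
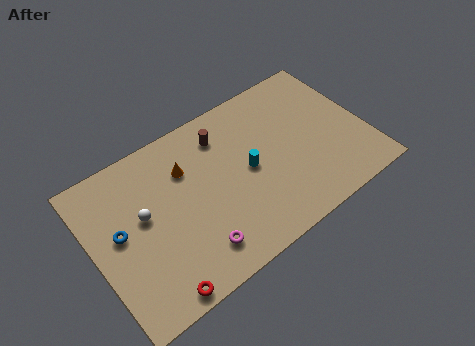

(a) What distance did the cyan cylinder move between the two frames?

1.8

The cyan cylinder was near (7.2, 5.2) before and (8.9, 4.6) after, so it travelled √(1.7² + 0.6²) ≈ 1.8 units.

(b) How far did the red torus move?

2.7

The red torus was near (0.8, 2.6) before and (2.8, 0.8) after, so it travelled √(2.0² + 1.8²) ≈ 2.7 units.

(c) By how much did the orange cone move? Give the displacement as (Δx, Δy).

(0.1, 1.8)

The orange cone was at about (5.5, 4.8) and moved to about (5.6, 6.6).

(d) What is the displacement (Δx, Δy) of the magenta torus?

(3.3, -3.2)

The magenta torus started near (2.0, 5.0) and ended near (5.3, 1.8).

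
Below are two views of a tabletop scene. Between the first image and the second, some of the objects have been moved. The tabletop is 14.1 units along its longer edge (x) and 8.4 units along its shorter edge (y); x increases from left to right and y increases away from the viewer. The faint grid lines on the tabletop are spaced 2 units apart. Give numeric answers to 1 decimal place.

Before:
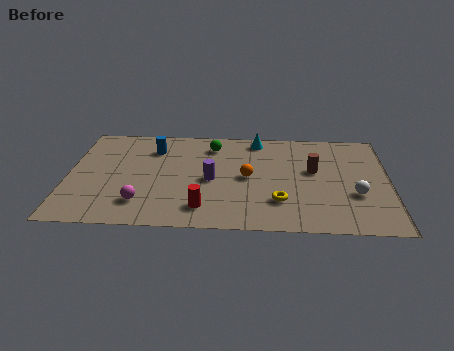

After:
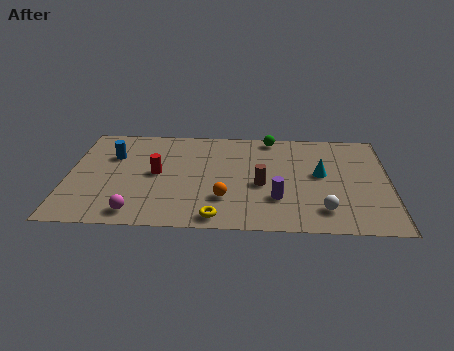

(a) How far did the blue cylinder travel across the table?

1.9

From (3.7, 6.4) to (1.9, 5.7), the blue cylinder covered √(1.8² + 0.7²) ≈ 1.9 units.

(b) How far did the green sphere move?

2.7

The green sphere was near (6.3, 6.8) before and (8.9, 7.6) after, so it travelled √(2.6² + 0.8²) ≈ 2.7 units.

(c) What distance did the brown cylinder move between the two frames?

2.6

The brown cylinder moved from about (10.8, 4.9) to (8.5, 3.6), a distance of √(2.3² + 1.3²) ≈ 2.6.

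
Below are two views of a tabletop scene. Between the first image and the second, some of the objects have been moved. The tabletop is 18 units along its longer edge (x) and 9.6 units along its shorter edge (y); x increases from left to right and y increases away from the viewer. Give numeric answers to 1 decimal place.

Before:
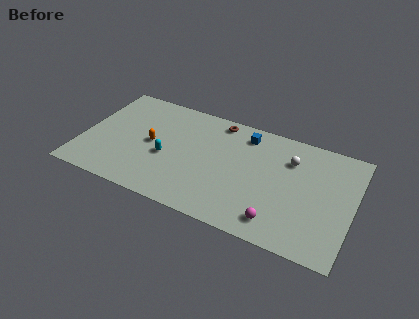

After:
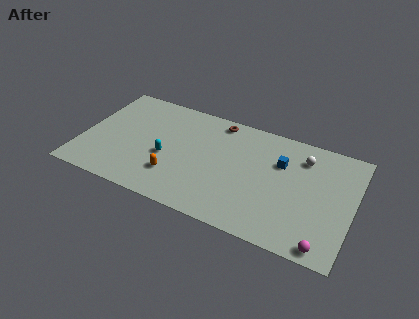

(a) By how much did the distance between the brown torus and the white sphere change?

+0.7

They were about 5.2 units apart before and 5.9 after — 0.7 units further apart.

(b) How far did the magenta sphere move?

3.2

The magenta sphere moved from about (13.4, 1.6) to (16.5, 0.9), a distance of √(3.1² + 0.7²) ≈ 3.2.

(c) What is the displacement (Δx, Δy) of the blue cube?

(2.5, -1.5)

From the two frames, the blue cube sits at roughly (10.6, 8.0) before and (13.1, 6.5) after.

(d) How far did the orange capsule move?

2.8

From (4.6, 4.8) to (6.4, 2.6), the orange capsule covered √(1.8² + 2.2²) ≈ 2.8 units.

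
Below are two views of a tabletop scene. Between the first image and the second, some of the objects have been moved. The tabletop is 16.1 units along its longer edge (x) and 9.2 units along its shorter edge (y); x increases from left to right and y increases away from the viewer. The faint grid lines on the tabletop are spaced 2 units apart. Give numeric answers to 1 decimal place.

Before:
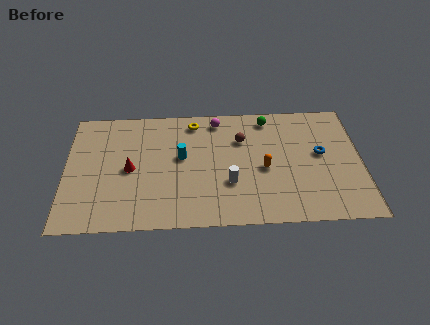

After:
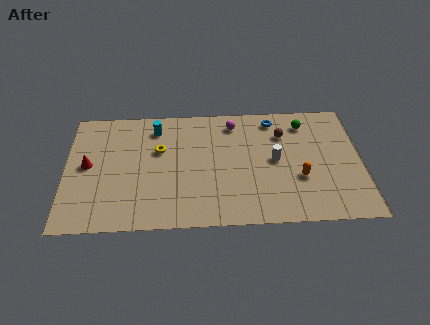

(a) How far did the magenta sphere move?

0.9

The magenta sphere was near (8.3, 8.0) before and (9.2, 7.7) after, so it travelled √(0.9² + 0.3²) ≈ 0.9 units.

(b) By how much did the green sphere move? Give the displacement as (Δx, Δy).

(2.0, -0.5)

The green sphere started near (11.1, 8.0) and ended near (13.1, 7.5).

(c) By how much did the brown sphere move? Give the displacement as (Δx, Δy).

(2.3, 0.3)

From the two frames, the brown sphere sits at roughly (9.6, 6.4) before and (11.9, 6.7) after.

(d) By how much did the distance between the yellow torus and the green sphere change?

+4.1

They were about 4.1 units apart before and 8.2 after — 4.1 units further apart.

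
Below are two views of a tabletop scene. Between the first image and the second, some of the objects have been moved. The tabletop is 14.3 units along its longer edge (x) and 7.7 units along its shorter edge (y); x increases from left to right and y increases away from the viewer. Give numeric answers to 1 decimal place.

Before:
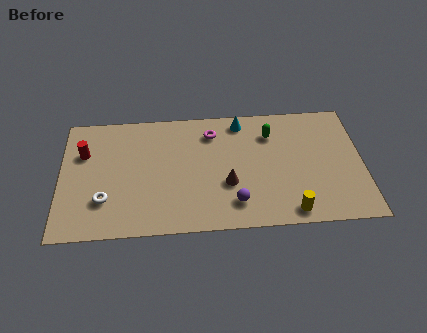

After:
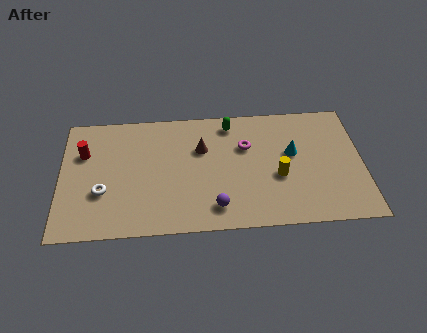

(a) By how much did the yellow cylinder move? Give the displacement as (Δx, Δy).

(-0.5, 2.2)

From the two frames, the yellow cylinder sits at roughly (10.8, 0.9) before and (10.3, 3.1) after.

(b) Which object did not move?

the red cylinder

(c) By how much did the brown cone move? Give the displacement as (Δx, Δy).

(-1.2, 2.3)

The brown cone started near (7.9, 2.8) and ended near (6.7, 5.1).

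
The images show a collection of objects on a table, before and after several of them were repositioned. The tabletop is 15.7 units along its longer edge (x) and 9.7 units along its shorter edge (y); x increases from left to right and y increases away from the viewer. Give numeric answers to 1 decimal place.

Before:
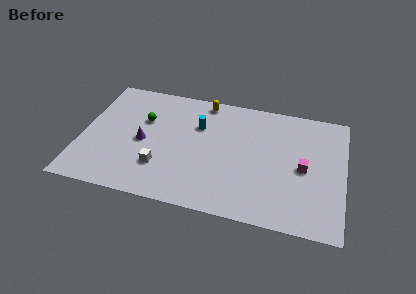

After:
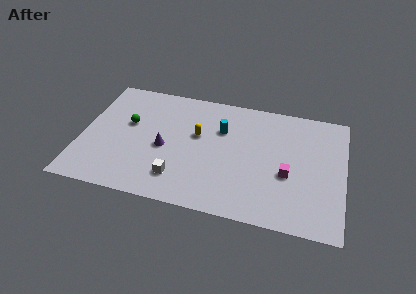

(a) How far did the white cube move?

1.3

From (4.9, 2.7) to (6.0, 2.1), the white cube covered √(1.1² + 0.6²) ≈ 1.3 units.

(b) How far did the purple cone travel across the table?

1.3

The purple cone moved from about (3.7, 4.5) to (5.0, 4.3), a distance of √(1.3² + 0.2²) ≈ 1.3.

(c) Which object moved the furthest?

the yellow capsule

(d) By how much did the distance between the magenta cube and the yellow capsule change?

-1.6

Before: roughly 7.4 units apart; after: 5.8. That's 1.6 units closer together.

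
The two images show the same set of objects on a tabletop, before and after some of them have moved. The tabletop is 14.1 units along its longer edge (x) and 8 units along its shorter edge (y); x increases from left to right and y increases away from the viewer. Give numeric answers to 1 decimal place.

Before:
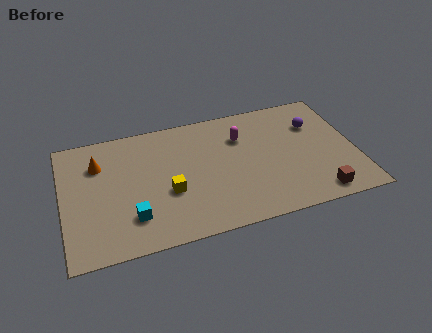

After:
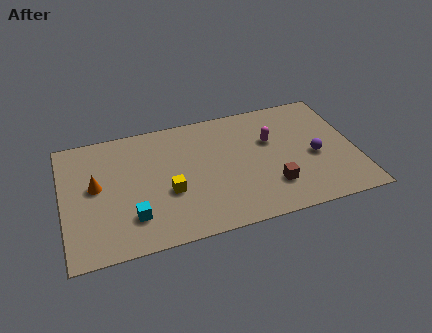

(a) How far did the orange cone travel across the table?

1.4

The orange cone was near (1.8, 5.8) before and (1.6, 4.4) after, so it travelled √(0.2² + 1.4²) ≈ 1.4 units.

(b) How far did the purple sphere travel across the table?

2.1

The purple sphere was near (12.3, 5.6) before and (12.1, 3.5) after, so it travelled √(0.2² + 2.1²) ≈ 2.1 units.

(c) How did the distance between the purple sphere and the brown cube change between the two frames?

-2.0

Before: roughly 4.6 units apart; after: 2.6. That's 2.0 units closer together.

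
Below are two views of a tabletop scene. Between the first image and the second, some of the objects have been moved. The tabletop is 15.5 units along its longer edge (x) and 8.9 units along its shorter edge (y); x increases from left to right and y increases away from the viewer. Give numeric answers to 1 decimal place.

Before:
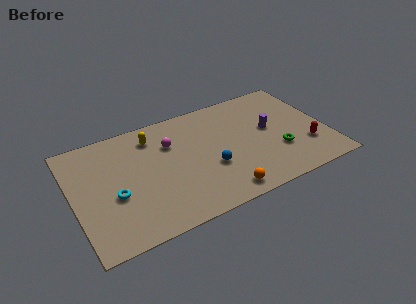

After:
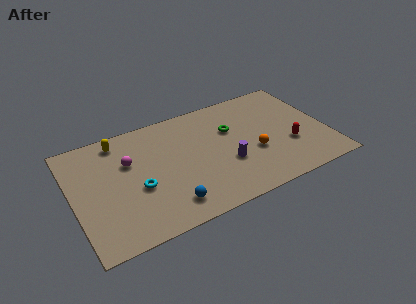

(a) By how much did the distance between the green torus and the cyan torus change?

-3.6

They were about 10.0 units apart before and 6.4 after — 3.6 units closer together.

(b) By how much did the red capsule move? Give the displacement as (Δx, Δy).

(-1.0, 0.5)

The red capsule was at about (14.1, 2.6) and moved to about (13.1, 3.1).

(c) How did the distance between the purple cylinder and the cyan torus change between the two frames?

-4.4

The distance was about 9.8 in the first image and 5.4 in the second, so they moved 4.4 units closer together.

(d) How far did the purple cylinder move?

3.4

The purple cylinder was near (12.1, 4.9) before and (9.2, 3.2) after, so it travelled √(2.9² + 1.7²) ≈ 3.4 units.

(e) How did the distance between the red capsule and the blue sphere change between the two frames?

+1.9

They were about 5.9 units apart before and 7.8 after — 1.9 units further apart.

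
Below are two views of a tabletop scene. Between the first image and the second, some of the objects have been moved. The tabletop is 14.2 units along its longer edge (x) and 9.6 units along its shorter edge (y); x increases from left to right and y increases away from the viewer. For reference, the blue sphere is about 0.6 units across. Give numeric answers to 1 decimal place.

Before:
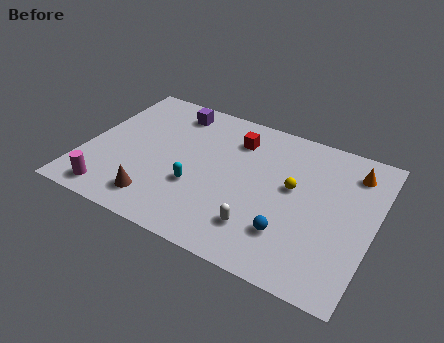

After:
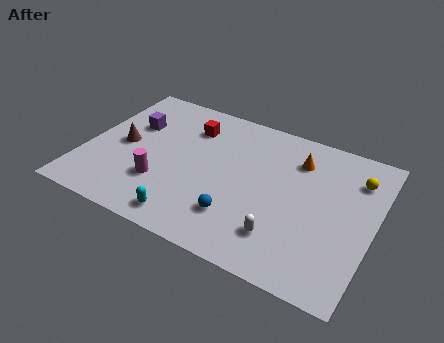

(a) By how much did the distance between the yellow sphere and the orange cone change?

-0.6

Before: roughly 3.5 units apart; after: 2.9. That's 0.6 units closer together.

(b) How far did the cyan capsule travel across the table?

2.2

The cyan capsule was near (5.7, 3.4) before and (5.6, 1.2) after, so it travelled √(0.1² + 2.2²) ≈ 2.2 units.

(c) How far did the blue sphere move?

2.5

The blue sphere moved from about (10.4, 2.5) to (7.9, 2.4), a distance of √(2.5² + 0.1²) ≈ 2.5.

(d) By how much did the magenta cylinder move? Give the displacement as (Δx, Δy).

(2.2, 1.7)

The magenta cylinder was at about (1.8, 1.2) and moved to about (4.0, 2.9).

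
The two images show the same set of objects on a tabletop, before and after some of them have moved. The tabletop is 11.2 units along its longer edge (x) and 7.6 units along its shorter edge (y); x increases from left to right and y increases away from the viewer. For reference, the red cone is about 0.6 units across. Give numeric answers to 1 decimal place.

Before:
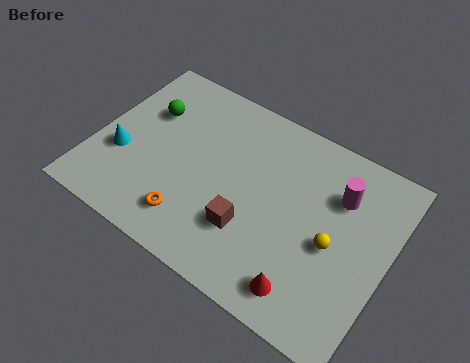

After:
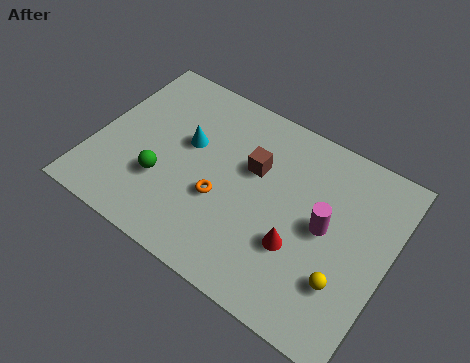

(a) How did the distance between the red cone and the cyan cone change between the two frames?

-2.7

Before: roughly 7.7 units apart; after: 5.0. That's 2.7 units closer together.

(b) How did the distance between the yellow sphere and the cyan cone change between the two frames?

-1.3

The distance was about 8.1 in the first image and 6.8 in the second, so they moved 1.3 units closer together.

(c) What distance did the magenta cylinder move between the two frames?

1.5

The magenta cylinder was near (9.1, 5.4) before and (8.8, 3.9) after, so it travelled √(0.3² + 1.5²) ≈ 1.5 units.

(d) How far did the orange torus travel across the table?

1.7

The orange torus was near (4.1, 1.5) before and (5.0, 2.9) after, so it travelled √(0.9² + 1.4²) ≈ 1.7 units.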